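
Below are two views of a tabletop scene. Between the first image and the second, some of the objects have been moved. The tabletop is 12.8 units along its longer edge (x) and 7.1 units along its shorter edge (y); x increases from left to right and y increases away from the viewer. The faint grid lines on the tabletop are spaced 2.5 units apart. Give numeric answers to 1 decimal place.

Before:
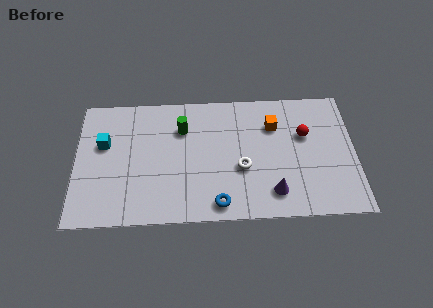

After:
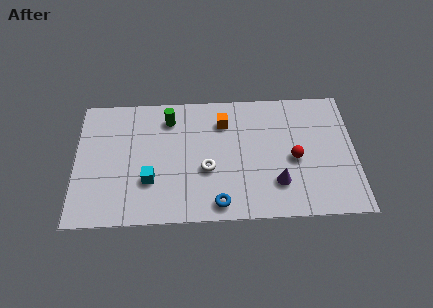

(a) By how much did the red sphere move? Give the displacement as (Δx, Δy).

(-0.5, -1.3)

The red sphere was at about (10.5, 4.5) and moved to about (10.0, 3.2).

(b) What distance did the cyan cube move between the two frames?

3.0

The cyan cube moved from about (1.3, 4.4) to (3.4, 2.3), a distance of √(2.1² + 2.1²) ≈ 3.0.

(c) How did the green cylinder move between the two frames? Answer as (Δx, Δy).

(-0.6, 0.6)

The green cylinder started near (4.9, 5.1) and ended near (4.3, 5.7).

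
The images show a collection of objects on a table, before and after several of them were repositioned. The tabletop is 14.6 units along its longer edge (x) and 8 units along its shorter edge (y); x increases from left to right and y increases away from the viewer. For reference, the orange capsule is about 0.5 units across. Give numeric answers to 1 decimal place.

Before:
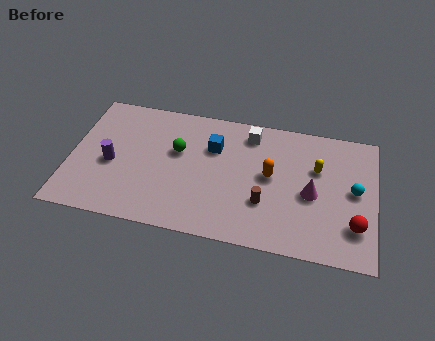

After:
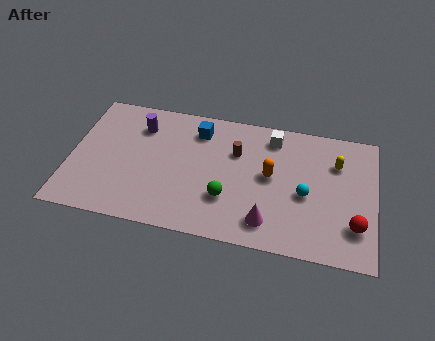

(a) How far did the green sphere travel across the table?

3.5

From (5.1, 4.9) to (7.6, 2.5), the green sphere covered √(2.5² + 2.4²) ≈ 3.5 units.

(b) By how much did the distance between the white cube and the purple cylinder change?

-0.8

They were about 7.2 units apart before and 6.4 after — 0.8 units closer together.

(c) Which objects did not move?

the orange capsule and the red sphere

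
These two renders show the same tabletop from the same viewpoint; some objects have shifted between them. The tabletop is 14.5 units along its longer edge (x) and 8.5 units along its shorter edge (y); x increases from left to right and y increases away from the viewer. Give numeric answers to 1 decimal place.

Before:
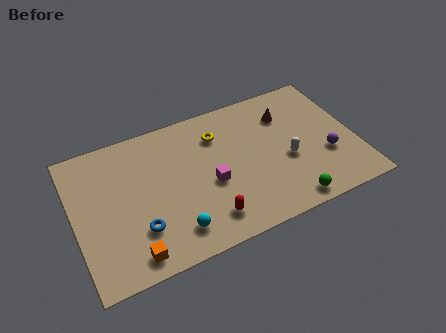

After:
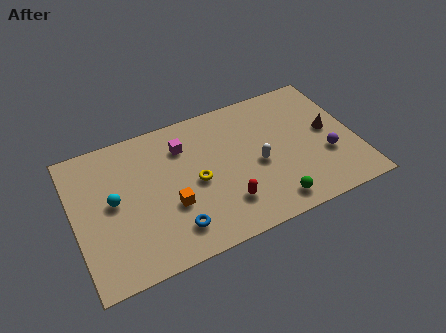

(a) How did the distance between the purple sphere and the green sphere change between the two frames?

+0.5

They were about 3.1 units apart before and 3.6 after — 0.5 units further apart.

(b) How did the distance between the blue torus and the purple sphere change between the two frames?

-1.6

The distance was about 9.8 in the first image and 8.2 in the second, so they moved 1.6 units closer together.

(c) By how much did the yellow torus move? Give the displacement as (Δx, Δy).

(-1.4, -2.4)

From the two frames, the yellow torus sits at roughly (7.6, 6.4) before and (6.2, 4.0) after.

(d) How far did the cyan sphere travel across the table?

4.0

From (4.8, 1.6) to (2.0, 4.5), the cyan sphere covered √(2.8² + 2.9²) ≈ 4.0 units.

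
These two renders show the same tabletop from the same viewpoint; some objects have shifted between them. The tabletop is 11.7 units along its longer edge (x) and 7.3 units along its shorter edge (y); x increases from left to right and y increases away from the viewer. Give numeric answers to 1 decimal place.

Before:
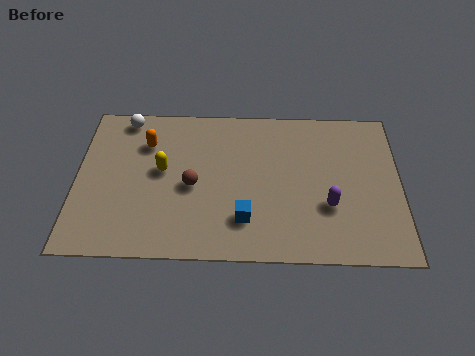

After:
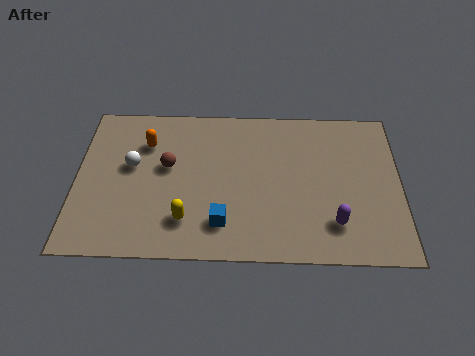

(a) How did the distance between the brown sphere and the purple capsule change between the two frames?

+1.5

The distance was about 5.0 in the first image and 6.5 in the second, so they moved 1.5 units further apart.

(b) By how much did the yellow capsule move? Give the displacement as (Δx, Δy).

(0.9, -2.3)

The yellow capsule started near (3.1, 4.0) and ended near (4.0, 1.7).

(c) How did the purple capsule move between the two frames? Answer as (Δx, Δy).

(0.2, -0.8)

From the two frames, the purple capsule sits at roughly (9.1, 2.5) before and (9.3, 1.7) after.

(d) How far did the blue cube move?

0.8

From (6.1, 1.8) to (5.3, 1.6), the blue cube covered √(0.8² + 0.2²) ≈ 0.8 units.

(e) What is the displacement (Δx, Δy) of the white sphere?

(0.3, -2.3)

From the two frames, the white sphere sits at roughly (1.7, 6.5) before and (2.0, 4.2) after.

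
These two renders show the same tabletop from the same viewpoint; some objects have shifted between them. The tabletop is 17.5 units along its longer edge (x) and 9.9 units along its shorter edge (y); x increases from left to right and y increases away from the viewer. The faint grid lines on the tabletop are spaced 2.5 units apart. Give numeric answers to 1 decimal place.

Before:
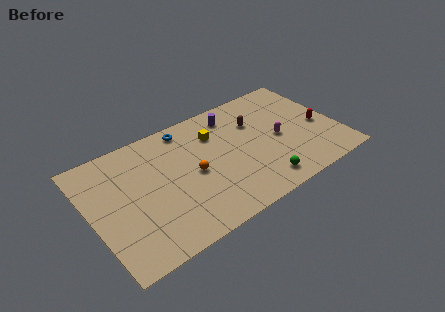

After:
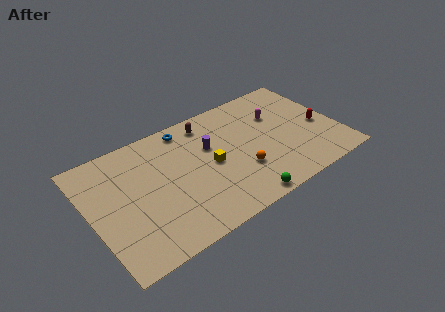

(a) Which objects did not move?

the blue torus and the red capsule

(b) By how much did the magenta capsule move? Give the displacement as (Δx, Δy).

(0.3, 2.1)

From the two frames, the magenta capsule sits at roughly (13.3, 4.6) before and (13.6, 6.7) after.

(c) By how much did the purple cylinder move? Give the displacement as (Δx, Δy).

(-2.0, -1.9)

The purple cylinder started near (10.6, 8.2) and ended near (8.6, 6.3).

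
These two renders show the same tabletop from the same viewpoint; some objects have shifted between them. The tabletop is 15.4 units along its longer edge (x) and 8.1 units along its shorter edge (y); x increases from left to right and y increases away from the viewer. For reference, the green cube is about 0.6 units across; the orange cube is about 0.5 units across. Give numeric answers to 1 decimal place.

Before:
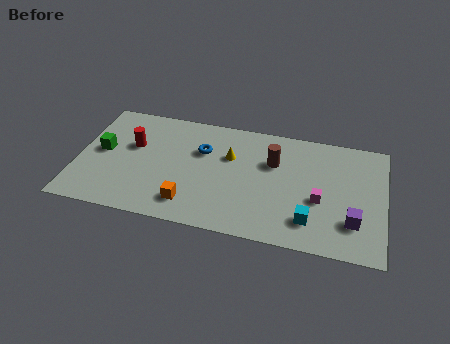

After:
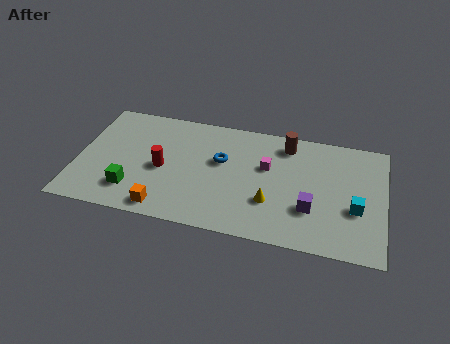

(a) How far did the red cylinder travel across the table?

2.1

The red cylinder was near (2.7, 5.0) before and (4.3, 3.7) after, so it travelled √(1.6² + 1.3²) ≈ 2.1 units.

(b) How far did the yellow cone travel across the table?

3.5

From (7.6, 5.3) to (9.8, 2.6), the yellow cone covered √(2.2² + 2.7²) ≈ 3.5 units.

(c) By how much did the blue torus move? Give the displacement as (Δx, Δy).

(1.0, -0.5)

The blue torus was at about (6.2, 5.4) and moved to about (7.2, 4.9).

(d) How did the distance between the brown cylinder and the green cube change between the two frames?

+0.3

The distance was about 8.7 in the first image and 9.0 in the second, so they moved 0.3 units further apart.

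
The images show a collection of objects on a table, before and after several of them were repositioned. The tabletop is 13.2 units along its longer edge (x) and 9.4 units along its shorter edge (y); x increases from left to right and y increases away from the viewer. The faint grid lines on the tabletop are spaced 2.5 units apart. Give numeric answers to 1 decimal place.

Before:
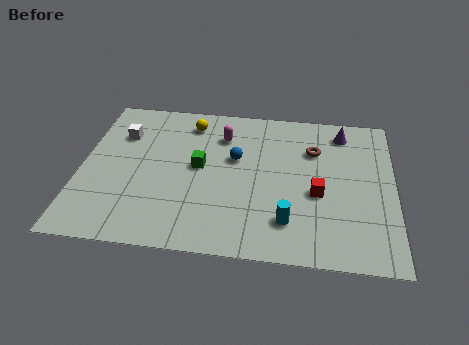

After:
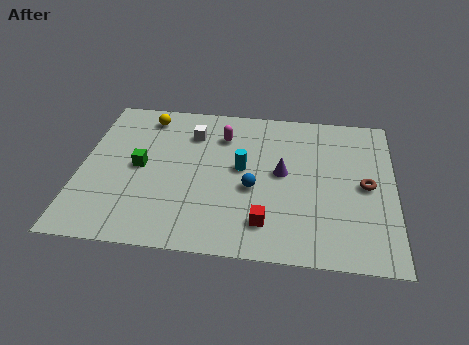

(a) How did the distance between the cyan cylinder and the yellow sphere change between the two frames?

-2.0

They were about 7.1 units apart before and 5.1 after — 2.0 units closer together.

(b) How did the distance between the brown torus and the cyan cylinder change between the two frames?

+0.6

They were about 4.6 units apart before and 5.2 after — 0.6 units further apart.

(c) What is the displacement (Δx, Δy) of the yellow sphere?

(-1.9, 0.2)

The yellow sphere was at about (4.5, 7.8) and moved to about (2.6, 8.0).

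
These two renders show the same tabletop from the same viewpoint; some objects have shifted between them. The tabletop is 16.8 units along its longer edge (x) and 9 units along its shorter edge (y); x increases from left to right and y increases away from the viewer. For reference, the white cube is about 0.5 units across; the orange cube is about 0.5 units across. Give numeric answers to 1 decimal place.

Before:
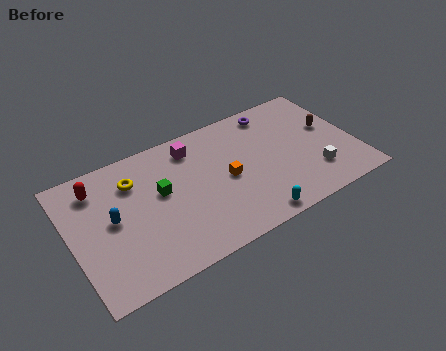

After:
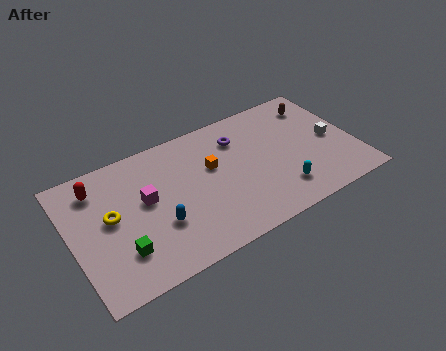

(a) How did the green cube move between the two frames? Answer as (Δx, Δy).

(-2.7, -2.8)

The green cube started near (5.3, 5.2) and ended near (2.6, 2.4).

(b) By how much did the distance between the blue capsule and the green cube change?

-0.5

They were about 2.9 units apart before and 2.4 after — 0.5 units closer together.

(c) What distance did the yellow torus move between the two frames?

2.4

The yellow torus moved from about (3.9, 6.7) to (2.3, 4.9), a distance of √(1.6² + 1.8²) ≈ 2.4.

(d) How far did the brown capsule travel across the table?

2.0

The brown capsule was near (15.5, 5.2) before and (15.1, 7.2) after, so it travelled √(0.4² + 2.0²) ≈ 2.0 units.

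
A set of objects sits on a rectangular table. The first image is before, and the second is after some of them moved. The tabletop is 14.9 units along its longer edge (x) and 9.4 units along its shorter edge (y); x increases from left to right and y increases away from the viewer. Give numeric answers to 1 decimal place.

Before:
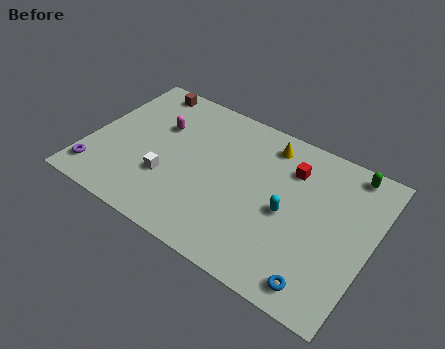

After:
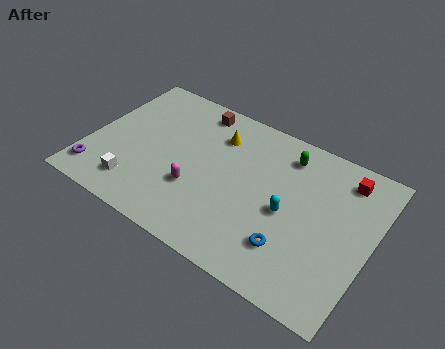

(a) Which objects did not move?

the purple torus and the cyan capsule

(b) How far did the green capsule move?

3.4

From (13.3, 8.4) to (10.0, 7.7), the green capsule covered √(3.3² + 0.7²) ≈ 3.4 units.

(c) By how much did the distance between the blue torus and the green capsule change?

-1.8

They were about 7.2 units apart before and 5.4 after — 1.8 units closer together.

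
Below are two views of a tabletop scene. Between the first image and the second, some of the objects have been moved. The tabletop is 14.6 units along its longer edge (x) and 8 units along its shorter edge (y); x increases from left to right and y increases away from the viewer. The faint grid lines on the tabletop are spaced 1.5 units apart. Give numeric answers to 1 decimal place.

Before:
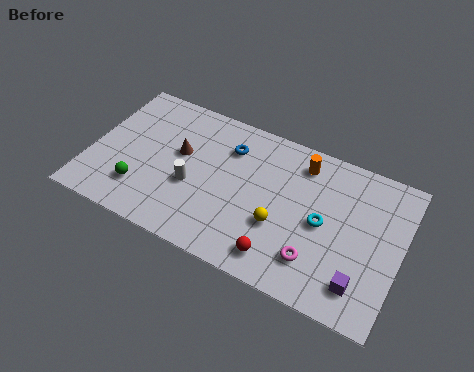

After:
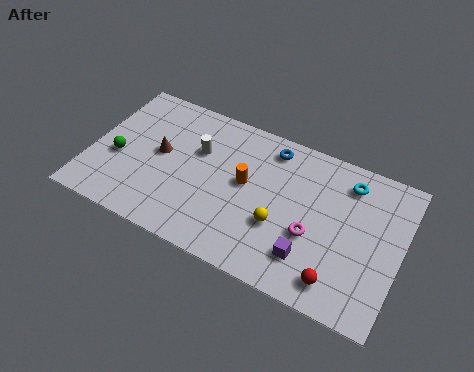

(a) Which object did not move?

the yellow sphere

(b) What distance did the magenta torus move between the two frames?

1.2

From (10.9, 1.9) to (10.6, 3.1), the magenta torus covered √(0.3² + 1.2²) ≈ 1.2 units.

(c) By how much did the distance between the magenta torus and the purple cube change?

-0.9

The distance was about 2.1 in the first image and 1.2 in the second, so they moved 0.9 units closer together.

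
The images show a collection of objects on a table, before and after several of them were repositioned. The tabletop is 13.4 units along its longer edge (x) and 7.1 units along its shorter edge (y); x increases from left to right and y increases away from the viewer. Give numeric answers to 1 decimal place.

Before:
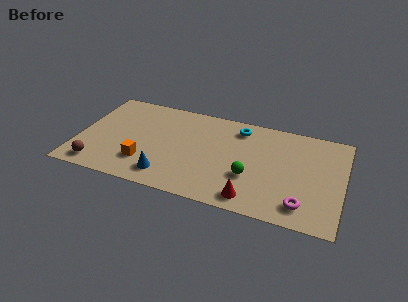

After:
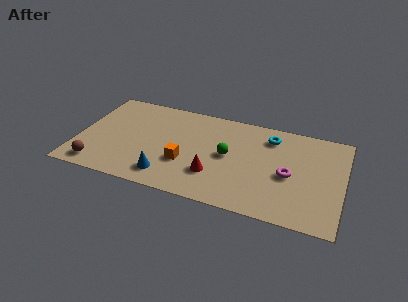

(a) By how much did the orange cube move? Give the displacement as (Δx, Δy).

(2.0, 0.6)

The orange cube was at about (3.5, 1.9) and moved to about (5.5, 2.5).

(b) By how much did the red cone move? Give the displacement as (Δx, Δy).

(-2.0, 1.1)

The red cone started near (9.0, 1.0) and ended near (7.0, 2.1).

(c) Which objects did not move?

the brown sphere and the blue cone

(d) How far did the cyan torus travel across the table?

1.6

From (8.0, 5.9) to (9.6, 5.7), the cyan torus covered √(1.6² + 0.2²) ≈ 1.6 units.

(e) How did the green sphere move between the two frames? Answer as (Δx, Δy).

(-1.2, 1.2)

The green sphere was at about (8.8, 2.5) and moved to about (7.6, 3.7).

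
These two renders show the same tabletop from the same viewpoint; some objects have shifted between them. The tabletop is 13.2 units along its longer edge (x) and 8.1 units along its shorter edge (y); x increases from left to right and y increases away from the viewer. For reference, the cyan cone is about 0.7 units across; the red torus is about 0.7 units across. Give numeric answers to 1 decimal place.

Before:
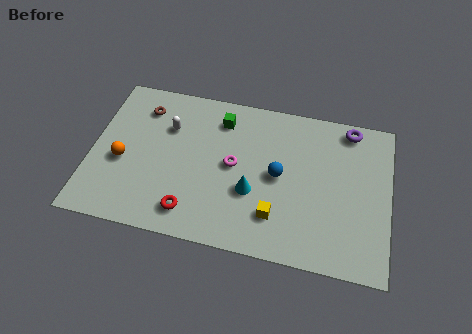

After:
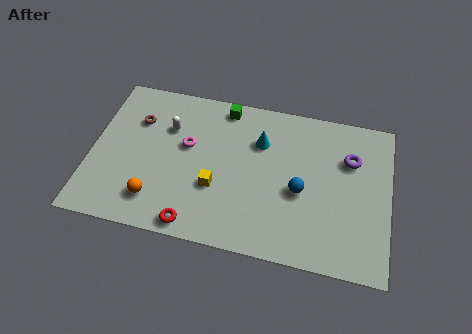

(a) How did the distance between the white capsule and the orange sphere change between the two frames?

+1.0

The distance was about 2.9 in the first image and 3.9 in the second, so they moved 1.0 units further apart.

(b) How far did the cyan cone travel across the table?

2.7

The cyan cone was near (7.2, 3.0) before and (7.4, 5.7) after, so it travelled √(0.2² + 2.7²) ≈ 2.7 units.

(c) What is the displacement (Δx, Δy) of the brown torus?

(-0.2, -0.7)

The brown torus started near (2.1, 6.4) and ended near (1.9, 5.7).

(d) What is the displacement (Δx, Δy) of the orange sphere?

(1.6, -1.7)

The orange sphere was at about (1.4, 3.4) and moved to about (3.0, 1.7).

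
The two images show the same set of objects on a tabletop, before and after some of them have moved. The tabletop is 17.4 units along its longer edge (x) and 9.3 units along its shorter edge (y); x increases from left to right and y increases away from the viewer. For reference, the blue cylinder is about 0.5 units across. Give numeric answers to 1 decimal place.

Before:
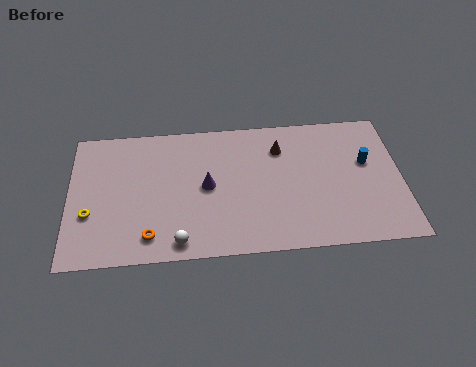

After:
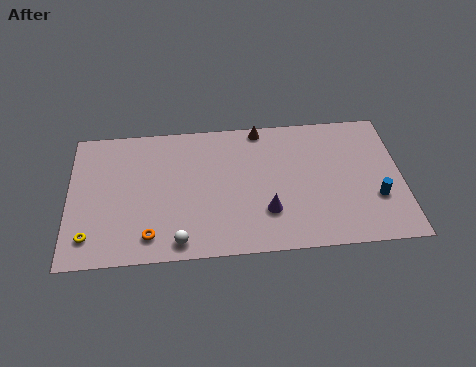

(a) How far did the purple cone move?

3.7

The purple cone was near (7.2, 4.7) before and (10.3, 2.7) after, so it travelled √(3.1² + 2.0²) ≈ 3.7 units.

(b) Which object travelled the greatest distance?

the purple cone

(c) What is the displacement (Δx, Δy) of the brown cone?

(-1.0, 1.5)

From the two frames, the brown cone sits at roughly (11.1, 7.0) before and (10.1, 8.5) after.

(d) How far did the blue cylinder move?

2.5

The blue cylinder moved from about (15.6, 5.6) to (16.0, 3.1), a distance of √(0.4² + 2.5²) ≈ 2.5.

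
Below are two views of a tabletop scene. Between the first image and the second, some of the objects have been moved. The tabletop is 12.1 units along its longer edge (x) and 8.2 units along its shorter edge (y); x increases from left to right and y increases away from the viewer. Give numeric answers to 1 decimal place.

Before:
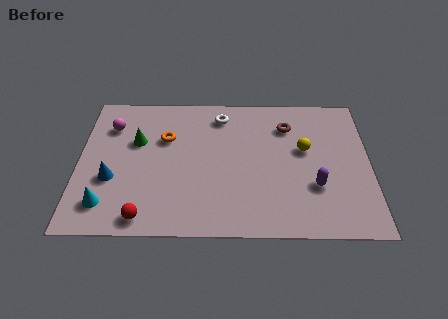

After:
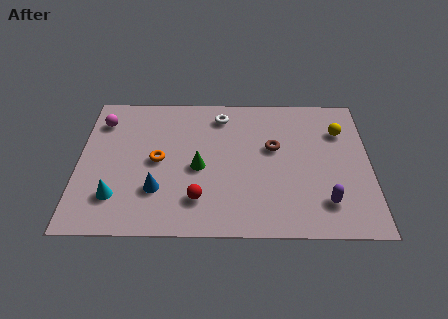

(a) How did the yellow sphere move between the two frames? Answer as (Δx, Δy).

(1.5, 1.1)

From the two frames, the yellow sphere sits at roughly (9.4, 4.8) before and (10.9, 5.9) after.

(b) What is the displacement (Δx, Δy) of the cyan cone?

(0.4, 0.4)

The cyan cone was at about (1.2, 1.6) and moved to about (1.6, 2.0).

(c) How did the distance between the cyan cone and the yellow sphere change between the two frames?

+1.3

The distance was about 8.8 in the first image and 10.1 in the second, so they moved 1.3 units further apart.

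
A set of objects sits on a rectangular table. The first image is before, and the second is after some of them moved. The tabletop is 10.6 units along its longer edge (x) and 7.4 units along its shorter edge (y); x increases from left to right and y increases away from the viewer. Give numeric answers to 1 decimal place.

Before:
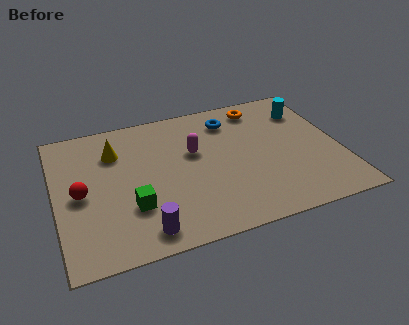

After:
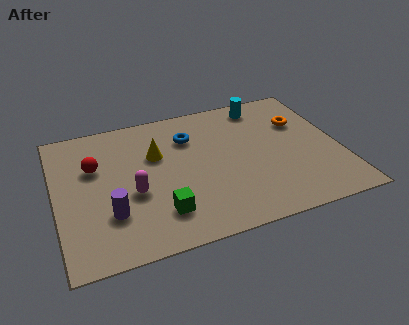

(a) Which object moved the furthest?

the magenta capsule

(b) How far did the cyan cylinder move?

1.8

The cyan cylinder was near (9.6, 5.6) before and (8.0, 6.4) after, so it travelled √(1.6² + 0.8²) ≈ 1.8 units.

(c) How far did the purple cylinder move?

1.6

From (3.0, 1.0) to (1.9, 2.2), the purple cylinder covered √(1.1² + 1.2²) ≈ 1.6 units.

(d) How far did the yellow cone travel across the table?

1.6

The yellow cone was near (2.3, 5.4) before and (3.8, 4.8) after, so it travelled √(1.5² + 0.6²) ≈ 1.6 units.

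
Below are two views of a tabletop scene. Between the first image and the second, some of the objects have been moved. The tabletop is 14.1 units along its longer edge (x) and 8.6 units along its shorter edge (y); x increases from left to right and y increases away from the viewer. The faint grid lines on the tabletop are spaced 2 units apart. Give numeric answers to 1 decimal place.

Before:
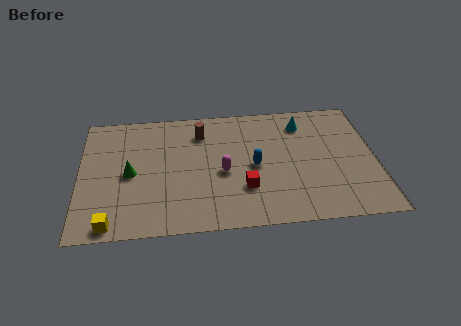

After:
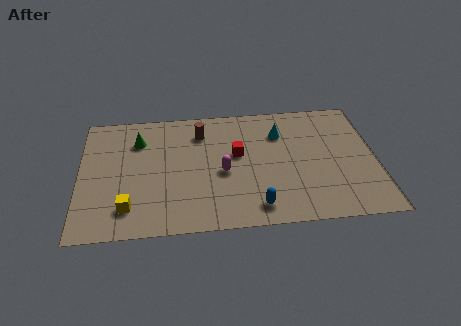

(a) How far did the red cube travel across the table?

2.4

The red cube moved from about (7.8, 2.6) to (7.5, 5.0), a distance of √(0.3² + 2.4²) ≈ 2.4.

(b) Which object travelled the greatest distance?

the blue capsule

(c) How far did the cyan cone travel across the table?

1.3

The cyan cone was near (10.7, 6.9) before and (9.6, 6.3) after, so it travelled √(1.1² + 0.6²) ≈ 1.3 units.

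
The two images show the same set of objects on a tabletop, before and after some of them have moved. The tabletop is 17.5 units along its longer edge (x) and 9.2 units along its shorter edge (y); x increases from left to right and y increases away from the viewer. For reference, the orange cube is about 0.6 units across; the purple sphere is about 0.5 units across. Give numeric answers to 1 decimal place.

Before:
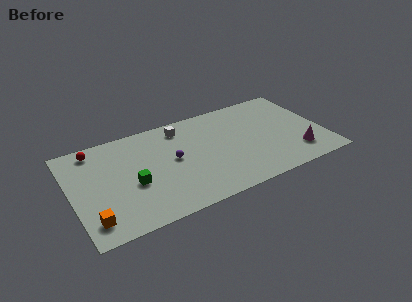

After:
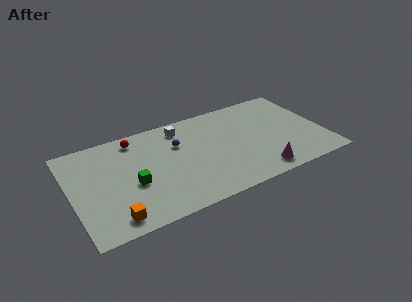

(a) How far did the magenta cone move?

2.9

The magenta cone was near (15.4, 2.1) before and (12.6, 1.3) after, so it travelled √(2.8² + 0.8²) ≈ 2.9 units.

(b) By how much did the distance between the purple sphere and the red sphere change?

-2.7

The distance was about 6.0 in the first image and 3.3 in the second, so they moved 2.7 units closer together.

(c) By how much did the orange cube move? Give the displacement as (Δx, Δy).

(1.4, -0.4)

From the two frames, the orange cube sits at roughly (1.1, 1.7) before and (2.5, 1.3) after.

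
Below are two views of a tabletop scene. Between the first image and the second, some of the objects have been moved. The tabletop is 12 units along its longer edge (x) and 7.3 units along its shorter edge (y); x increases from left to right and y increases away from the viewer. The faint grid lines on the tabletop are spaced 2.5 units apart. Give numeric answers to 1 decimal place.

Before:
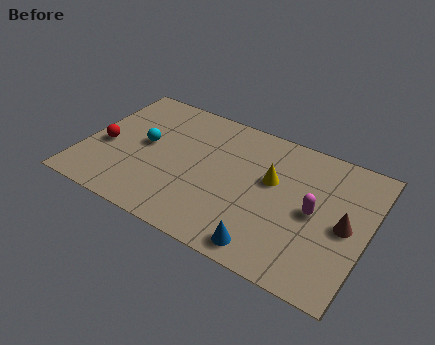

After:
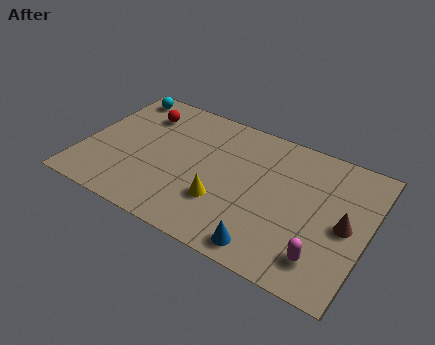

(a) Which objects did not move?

the blue cone and the brown cone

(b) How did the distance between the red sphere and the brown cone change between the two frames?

-1.0

The distance was about 10.2 in the first image and 9.2 in the second, so they moved 1.0 units closer together.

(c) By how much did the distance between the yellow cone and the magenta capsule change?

+2.3

The distance was about 2.1 in the first image and 4.4 in the second, so they moved 2.3 units further apart.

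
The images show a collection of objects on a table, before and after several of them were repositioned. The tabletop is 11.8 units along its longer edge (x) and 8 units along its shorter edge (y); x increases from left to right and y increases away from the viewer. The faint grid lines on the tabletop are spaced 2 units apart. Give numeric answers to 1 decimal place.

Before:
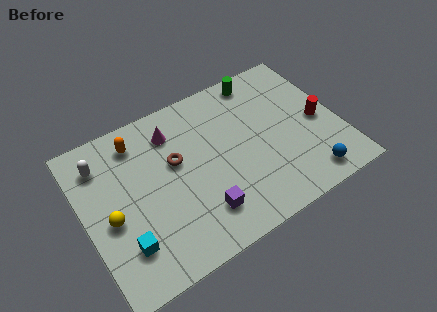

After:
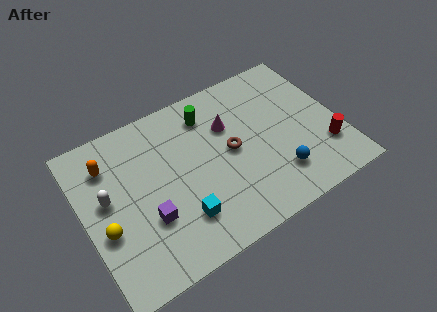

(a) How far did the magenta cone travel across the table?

2.7

The magenta cone moved from about (4.4, 6.3) to (6.9, 5.4), a distance of √(2.5² + 0.9²) ≈ 2.7.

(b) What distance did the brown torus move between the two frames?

2.6

The brown torus moved from about (4.3, 4.8) to (6.8, 4.1), a distance of √(2.5² + 0.7²) ≈ 2.6.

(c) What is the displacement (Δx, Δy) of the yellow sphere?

(-0.3, -0.4)

The yellow sphere was at about (1.1, 3.5) and moved to about (0.8, 3.1).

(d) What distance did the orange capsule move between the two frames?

1.5

The orange capsule was near (2.8, 6.6) before and (1.4, 6.1) after, so it travelled √(1.4² + 0.5²) ≈ 1.5 units.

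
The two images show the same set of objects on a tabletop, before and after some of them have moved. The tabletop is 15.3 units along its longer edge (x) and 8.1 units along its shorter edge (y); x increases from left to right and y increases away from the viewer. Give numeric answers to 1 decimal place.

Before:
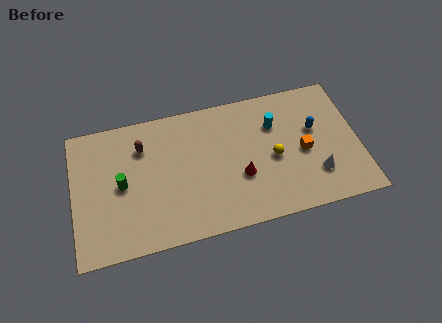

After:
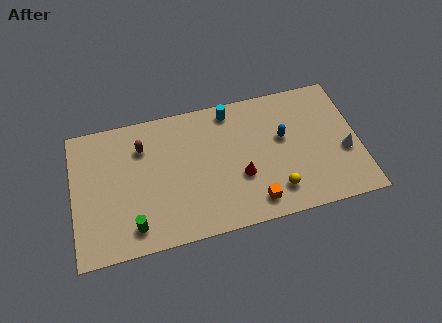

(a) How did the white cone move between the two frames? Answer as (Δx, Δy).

(1.6, 1.0)

The white cone started near (12.9, 2.2) and ended near (14.5, 3.2).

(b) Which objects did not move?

the red cone and the brown capsule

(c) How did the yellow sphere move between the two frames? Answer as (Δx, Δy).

(0.0, -2.0)

The yellow sphere started near (10.7, 3.7) and ended near (10.7, 1.7).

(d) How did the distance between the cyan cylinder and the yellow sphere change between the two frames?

+3.8

The distance was about 2.0 in the first image and 5.8 in the second, so they moved 3.8 units further apart.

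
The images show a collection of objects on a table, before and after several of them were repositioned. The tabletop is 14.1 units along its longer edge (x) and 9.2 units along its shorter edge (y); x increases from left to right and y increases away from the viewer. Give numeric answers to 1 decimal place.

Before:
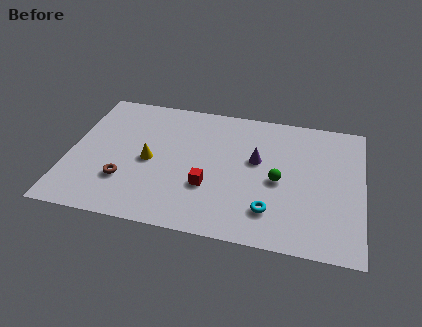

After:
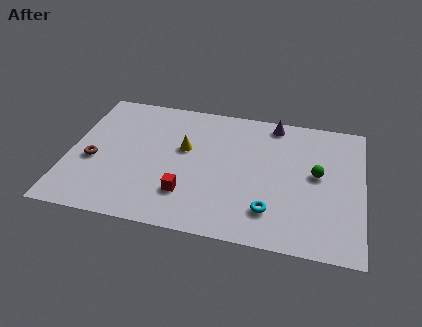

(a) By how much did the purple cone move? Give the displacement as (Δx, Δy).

(0.7, 2.8)

The purple cone was at about (9.0, 5.4) and moved to about (9.7, 8.2).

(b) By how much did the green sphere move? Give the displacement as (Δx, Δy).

(1.8, 0.8)

The green sphere was at about (10.1, 4.2) and moved to about (11.9, 5.0).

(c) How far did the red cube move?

1.2

From (6.8, 3.1) to (5.8, 2.4), the red cube covered √(1.0² + 0.7²) ≈ 1.2 units.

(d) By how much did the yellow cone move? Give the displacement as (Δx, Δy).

(1.6, 1.2)

The yellow cone was at about (3.9, 4.3) and moved to about (5.5, 5.5).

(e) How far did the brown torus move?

1.9

The brown torus moved from about (2.8, 2.7) to (1.2, 3.8), a distance of √(1.6² + 1.1²) ≈ 1.9.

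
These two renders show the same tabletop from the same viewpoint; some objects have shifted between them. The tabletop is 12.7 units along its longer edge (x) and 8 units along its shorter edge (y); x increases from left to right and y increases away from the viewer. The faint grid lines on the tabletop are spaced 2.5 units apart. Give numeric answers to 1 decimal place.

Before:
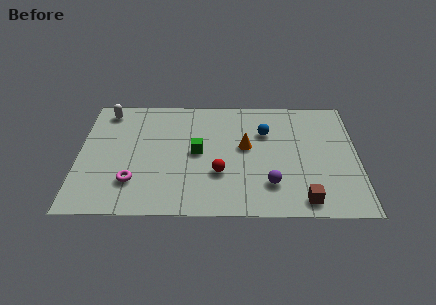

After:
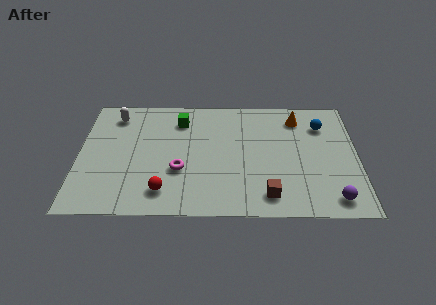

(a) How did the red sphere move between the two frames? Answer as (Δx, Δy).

(-2.5, -1.2)

The red sphere started near (6.4, 2.7) and ended near (3.9, 1.5).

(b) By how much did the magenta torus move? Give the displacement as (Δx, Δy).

(2.1, 0.8)

The magenta torus started near (2.5, 2.1) and ended near (4.6, 2.9).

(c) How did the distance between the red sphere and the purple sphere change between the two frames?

+5.2

They were about 2.4 units apart before and 7.6 after — 5.2 units further apart.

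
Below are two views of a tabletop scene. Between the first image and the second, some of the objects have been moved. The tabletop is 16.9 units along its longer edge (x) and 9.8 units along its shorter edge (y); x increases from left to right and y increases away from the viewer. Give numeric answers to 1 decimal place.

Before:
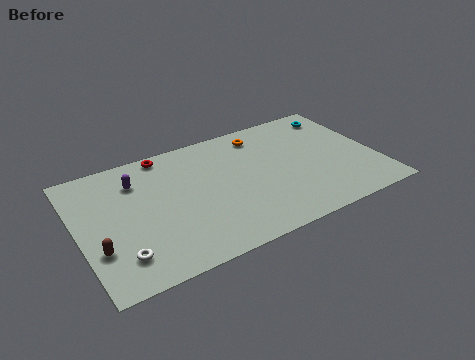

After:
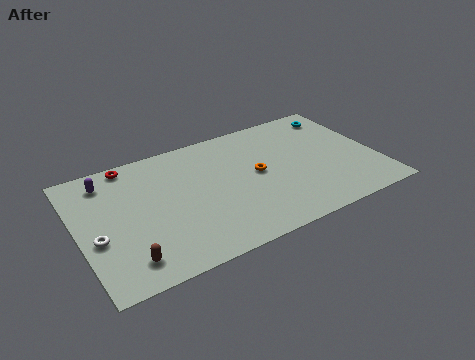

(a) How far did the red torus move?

2.0

From (5.3, 8.9) to (3.3, 8.9), the red torus covered √(2.0² + 0.0²) ≈ 2.0 units.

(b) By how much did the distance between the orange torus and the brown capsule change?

-2.6

They were about 11.1 units apart before and 8.5 after — 2.6 units closer together.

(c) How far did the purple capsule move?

1.7

From (3.5, 7.4) to (1.9, 8.1), the purple capsule covered √(1.6² + 0.7²) ≈ 1.7 units.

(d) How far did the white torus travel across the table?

2.1

From (2.0, 2.1) to (0.9, 3.9), the white torus covered √(1.1² + 1.8²) ≈ 2.1 units.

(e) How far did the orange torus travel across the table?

3.2

The orange torus moved from about (10.8, 8.2) to (10.1, 5.1), a distance of √(0.7² + 3.1²) ≈ 3.2.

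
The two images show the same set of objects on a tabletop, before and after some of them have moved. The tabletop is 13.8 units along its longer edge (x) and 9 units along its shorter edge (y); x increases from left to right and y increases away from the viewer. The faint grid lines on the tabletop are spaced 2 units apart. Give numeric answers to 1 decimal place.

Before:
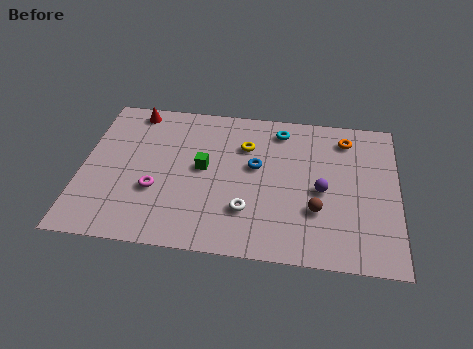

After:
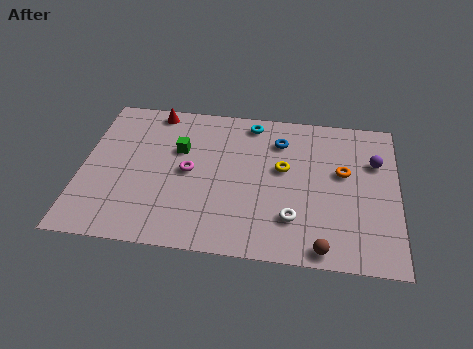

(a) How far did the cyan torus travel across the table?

1.3

From (8.6, 7.6) to (7.3, 7.9), the cyan torus covered √(1.3² + 0.3²) ≈ 1.3 units.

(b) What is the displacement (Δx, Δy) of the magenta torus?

(1.4, 1.3)

The magenta torus was at about (3.3, 3.2) and moved to about (4.7, 4.5).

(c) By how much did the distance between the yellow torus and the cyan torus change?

+1.2

They were about 1.9 units apart before and 3.1 after — 1.2 units further apart.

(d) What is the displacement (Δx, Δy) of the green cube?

(-1.1, 1.0)

The green cube started near (5.3, 4.8) and ended near (4.2, 5.8).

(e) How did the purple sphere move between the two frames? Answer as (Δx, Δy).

(2.3, 2.0)

The purple sphere was at about (10.5, 4.1) and moved to about (12.8, 6.1).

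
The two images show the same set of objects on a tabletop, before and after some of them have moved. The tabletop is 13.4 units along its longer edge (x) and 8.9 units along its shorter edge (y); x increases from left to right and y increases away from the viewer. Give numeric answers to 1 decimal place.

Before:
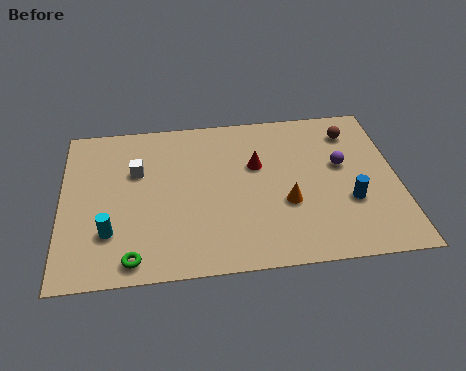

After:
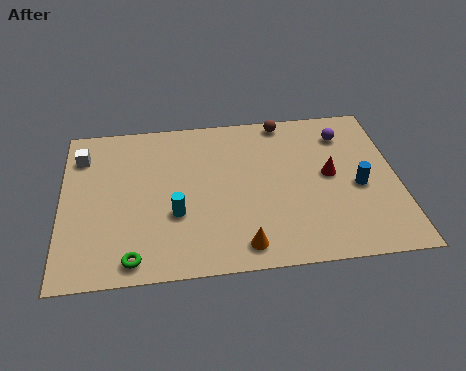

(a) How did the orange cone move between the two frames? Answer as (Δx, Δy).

(-1.8, -2.1)

From the two frames, the orange cone sits at roughly (8.9, 3.3) before and (7.1, 1.2) after.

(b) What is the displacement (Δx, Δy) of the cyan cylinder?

(2.6, 0.7)

The cyan cylinder was at about (1.9, 2.5) and moved to about (4.5, 3.2).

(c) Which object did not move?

the green torus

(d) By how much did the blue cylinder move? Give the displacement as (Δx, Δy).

(0.4, 0.8)

The blue cylinder was at about (11.4, 3.1) and moved to about (11.8, 3.9).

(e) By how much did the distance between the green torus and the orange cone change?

-2.2

Before: roughly 6.5 units apart; after: 4.3. That's 2.2 units closer together.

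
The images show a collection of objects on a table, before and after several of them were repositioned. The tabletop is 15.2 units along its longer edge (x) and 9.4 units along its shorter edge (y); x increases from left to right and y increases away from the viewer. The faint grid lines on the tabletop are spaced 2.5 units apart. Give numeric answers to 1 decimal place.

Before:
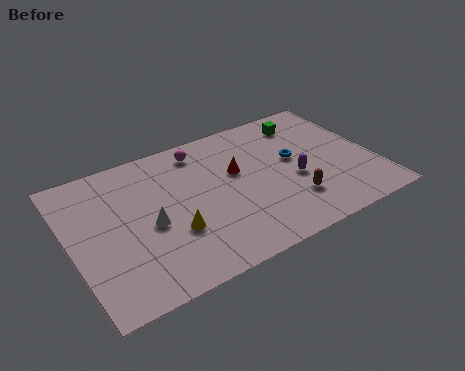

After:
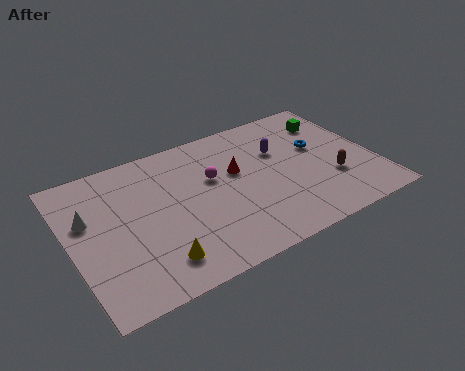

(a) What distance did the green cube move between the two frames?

1.4

From (12.3, 7.7) to (13.6, 7.2), the green cube covered √(1.3² + 0.5²) ≈ 1.4 units.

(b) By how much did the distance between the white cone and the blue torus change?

+4.0

Before: roughly 7.6 units apart; after: 11.6. That's 4.0 units further apart.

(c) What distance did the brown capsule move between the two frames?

2.3

The brown capsule moved from about (10.7, 2.5) to (12.9, 3.1), a distance of √(2.2² + 0.6²) ≈ 2.3.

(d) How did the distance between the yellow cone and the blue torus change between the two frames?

+2.8

They were about 6.8 units apart before and 9.6 after — 2.8 units further apart.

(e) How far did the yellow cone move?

1.7

The yellow cone was near (4.8, 3.2) before and (3.8, 1.8) after, so it travelled √(1.0² + 1.4²) ≈ 1.7 units.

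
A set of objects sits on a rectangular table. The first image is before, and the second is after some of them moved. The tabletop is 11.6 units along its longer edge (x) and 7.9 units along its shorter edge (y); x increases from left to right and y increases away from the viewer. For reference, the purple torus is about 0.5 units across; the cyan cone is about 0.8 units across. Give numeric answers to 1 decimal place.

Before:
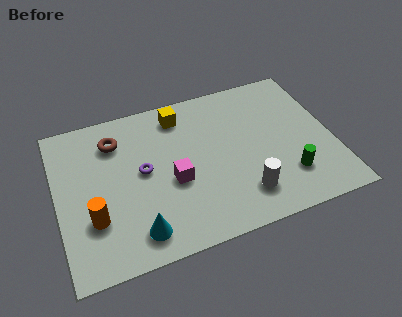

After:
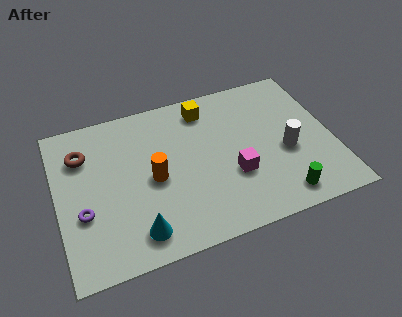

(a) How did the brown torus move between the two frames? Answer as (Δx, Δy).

(-1.4, -0.3)

The brown torus was at about (2.6, 6.1) and moved to about (1.2, 5.8).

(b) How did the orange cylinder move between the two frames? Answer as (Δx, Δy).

(2.6, 1.2)

The orange cylinder started near (1.4, 2.5) and ended near (4.0, 3.7).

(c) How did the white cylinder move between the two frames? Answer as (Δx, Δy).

(2.0, 1.6)

The white cylinder started near (7.6, 1.7) and ended near (9.6, 3.3).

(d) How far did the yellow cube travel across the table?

1.1

From (5.4, 6.6) to (6.5, 6.6), the yellow cube covered √(1.1² + 0.0²) ≈ 1.1 units.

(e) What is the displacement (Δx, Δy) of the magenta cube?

(2.5, -0.5)

From the two frames, the magenta cube sits at roughly (4.8, 3.3) before and (7.3, 2.8) after.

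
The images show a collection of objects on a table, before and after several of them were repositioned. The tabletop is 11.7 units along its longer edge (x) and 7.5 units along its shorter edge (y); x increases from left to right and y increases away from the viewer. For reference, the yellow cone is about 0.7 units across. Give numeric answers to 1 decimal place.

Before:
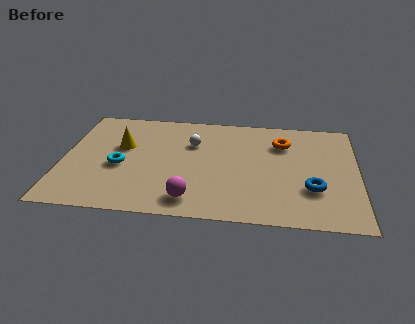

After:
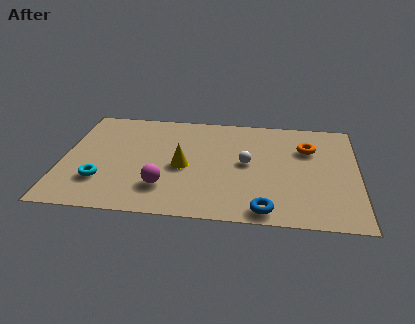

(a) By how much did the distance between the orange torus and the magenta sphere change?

+1.0

The distance was about 5.5 in the first image and 6.5 in the second, so they moved 1.0 units further apart.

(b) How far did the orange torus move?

1.0

From (8.7, 5.5) to (9.7, 5.2), the orange torus covered √(1.0² + 0.3²) ≈ 1.0 units.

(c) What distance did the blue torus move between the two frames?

2.4

The blue torus was near (9.9, 2.4) before and (8.1, 0.8) after, so it travelled √(1.8² + 1.6²) ≈ 2.4 units.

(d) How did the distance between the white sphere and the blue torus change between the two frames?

-2.3

The distance was about 5.5 in the first image and 3.2 in the second, so they moved 2.3 units closer together.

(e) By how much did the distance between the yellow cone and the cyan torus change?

+2.1

They were about 1.4 units apart before and 3.5 after — 2.1 units further apart.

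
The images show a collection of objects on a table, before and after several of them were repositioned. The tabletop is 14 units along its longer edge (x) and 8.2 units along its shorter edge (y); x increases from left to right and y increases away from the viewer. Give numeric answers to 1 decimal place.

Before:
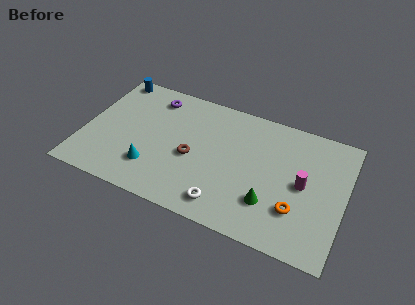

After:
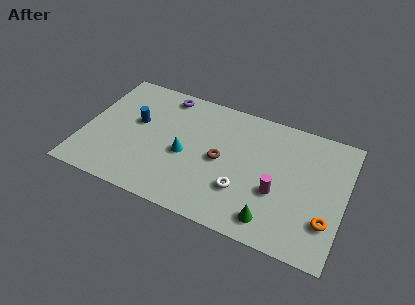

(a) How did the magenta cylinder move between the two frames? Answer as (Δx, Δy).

(-1.3, -1.0)

From the two frames, the magenta cylinder sits at roughly (11.8, 4.1) before and (10.5, 3.1) after.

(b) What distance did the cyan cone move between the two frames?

2.2

The cyan cone was near (3.9, 2.1) before and (5.5, 3.6) after, so it travelled √(1.6² + 1.5²) ≈ 2.2 units.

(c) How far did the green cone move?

1.0

The green cone was near (10.2, 2.3) before and (10.4, 1.3) after, so it travelled √(0.2² + 1.0²) ≈ 1.0 units.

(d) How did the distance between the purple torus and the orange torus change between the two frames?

+1.1

Before: roughly 9.3 units apart; after: 10.4. That's 1.1 units further apart.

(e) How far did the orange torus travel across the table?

1.6

The orange torus was near (11.6, 2.4) before and (13.2, 2.3) after, so it travelled √(1.6² + 0.1²) ≈ 1.6 units.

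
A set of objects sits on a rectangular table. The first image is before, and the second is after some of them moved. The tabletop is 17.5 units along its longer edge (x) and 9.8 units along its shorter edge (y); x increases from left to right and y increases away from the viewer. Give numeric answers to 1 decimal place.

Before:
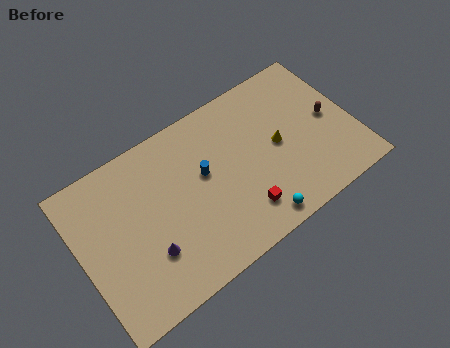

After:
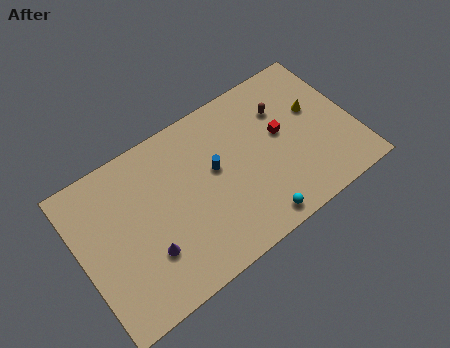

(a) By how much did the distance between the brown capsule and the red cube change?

-5.3

The distance was about 6.9 in the first image and 1.6 in the second, so they moved 5.3 units closer together.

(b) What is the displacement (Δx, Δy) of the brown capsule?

(-2.7, 2.1)

The brown capsule started near (16.1, 4.9) and ended near (13.4, 7.0).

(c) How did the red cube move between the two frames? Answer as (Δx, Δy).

(3.2, 3.4)

The red cube started near (9.8, 2.1) and ended near (13.0, 5.5).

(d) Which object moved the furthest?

the red cube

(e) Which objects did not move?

the cyan sphere and the purple cone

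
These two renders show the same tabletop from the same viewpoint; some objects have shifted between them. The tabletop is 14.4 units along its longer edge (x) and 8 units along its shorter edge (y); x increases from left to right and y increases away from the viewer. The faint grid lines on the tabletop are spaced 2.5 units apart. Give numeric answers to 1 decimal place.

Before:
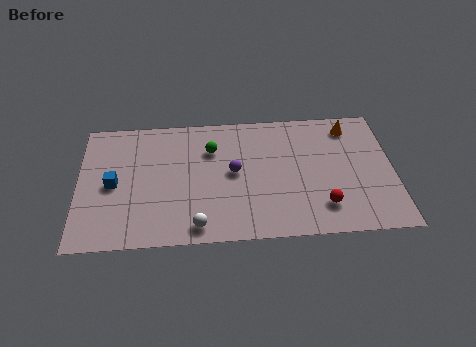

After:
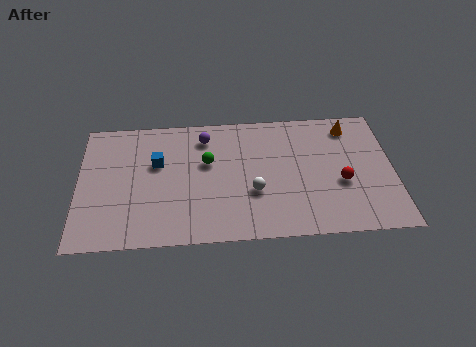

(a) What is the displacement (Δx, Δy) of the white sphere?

(2.6, 1.9)

The white sphere was at about (5.4, 1.0) and moved to about (8.0, 2.9).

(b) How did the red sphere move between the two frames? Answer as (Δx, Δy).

(0.9, 1.4)

The red sphere was at about (11.1, 1.8) and moved to about (12.0, 3.2).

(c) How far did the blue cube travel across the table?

2.3

From (1.6, 3.8) to (3.6, 5.0), the blue cube covered √(2.0² + 1.2²) ≈ 2.3 units.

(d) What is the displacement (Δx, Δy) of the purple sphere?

(-1.3, 2.3)

From the two frames, the purple sphere sits at roughly (7.1, 4.2) before and (5.8, 6.5) after.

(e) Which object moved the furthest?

the white sphere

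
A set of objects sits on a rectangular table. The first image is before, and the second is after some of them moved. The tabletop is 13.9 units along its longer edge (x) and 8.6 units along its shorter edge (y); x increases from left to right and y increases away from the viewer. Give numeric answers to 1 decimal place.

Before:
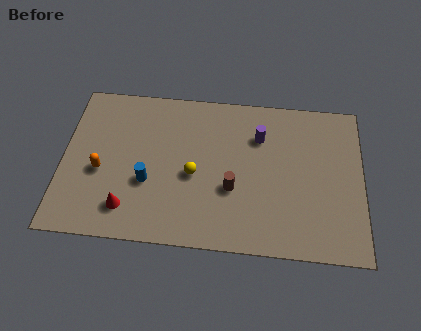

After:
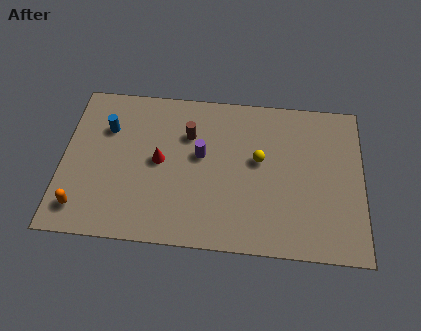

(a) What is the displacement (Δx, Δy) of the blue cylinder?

(-2.0, 2.8)

From the two frames, the blue cylinder sits at roughly (4.0, 3.2) before and (2.0, 6.0) after.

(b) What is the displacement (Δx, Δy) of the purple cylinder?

(-2.7, -1.3)

The purple cylinder was at about (9.1, 6.2) and moved to about (6.4, 4.9).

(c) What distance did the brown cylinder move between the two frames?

3.5

The brown cylinder moved from about (7.9, 3.2) to (5.8, 6.0), a distance of √(2.1² + 2.8²) ≈ 3.5.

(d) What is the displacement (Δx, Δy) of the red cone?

(1.4, 2.7)

The red cone started near (3.1, 1.7) and ended near (4.5, 4.4).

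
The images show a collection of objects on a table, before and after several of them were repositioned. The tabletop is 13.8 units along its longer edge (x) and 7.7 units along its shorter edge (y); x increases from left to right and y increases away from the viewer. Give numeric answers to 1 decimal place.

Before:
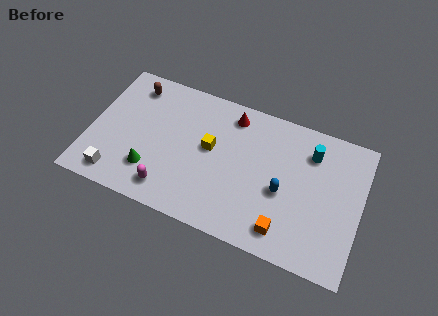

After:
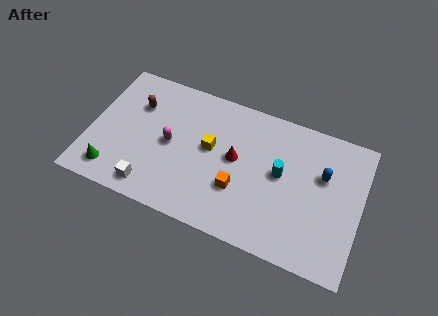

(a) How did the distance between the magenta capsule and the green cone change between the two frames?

+2.5

Before: roughly 1.2 units apart; after: 3.7. That's 2.5 units further apart.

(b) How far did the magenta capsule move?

2.5

The magenta capsule moved from about (4.3, 1.3) to (4.1, 3.8), a distance of √(0.2² + 2.5²) ≈ 2.5.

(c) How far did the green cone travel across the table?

2.0

The green cone was near (3.3, 2.0) before and (1.4, 1.3) after, so it travelled √(1.9² + 0.7²) ≈ 2.0 units.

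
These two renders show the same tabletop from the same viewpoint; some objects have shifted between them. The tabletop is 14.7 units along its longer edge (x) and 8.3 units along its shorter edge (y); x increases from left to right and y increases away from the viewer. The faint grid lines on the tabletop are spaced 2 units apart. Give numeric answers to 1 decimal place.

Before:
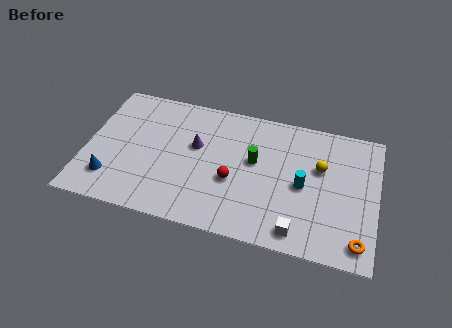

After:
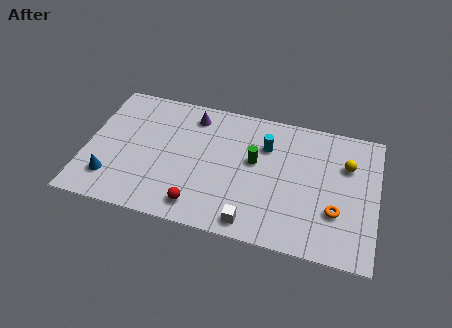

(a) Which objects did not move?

the green cylinder and the blue cone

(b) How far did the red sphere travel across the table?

2.6

The red sphere moved from about (7.5, 3.3) to (5.9, 1.3), a distance of √(1.6² + 2.0²) ≈ 2.6.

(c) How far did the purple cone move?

1.9

The purple cone was near (5.5, 5.0) before and (5.2, 6.9) after, so it travelled √(0.3² + 1.9²) ≈ 1.9 units.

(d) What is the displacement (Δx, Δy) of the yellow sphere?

(1.3, 0.5)

From the two frames, the yellow sphere sits at roughly (11.8, 5.2) before and (13.1, 5.7) after.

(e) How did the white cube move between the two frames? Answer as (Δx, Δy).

(-2.3, -0.1)

From the two frames, the white cube sits at roughly (10.9, 1.1) before and (8.6, 1.0) after.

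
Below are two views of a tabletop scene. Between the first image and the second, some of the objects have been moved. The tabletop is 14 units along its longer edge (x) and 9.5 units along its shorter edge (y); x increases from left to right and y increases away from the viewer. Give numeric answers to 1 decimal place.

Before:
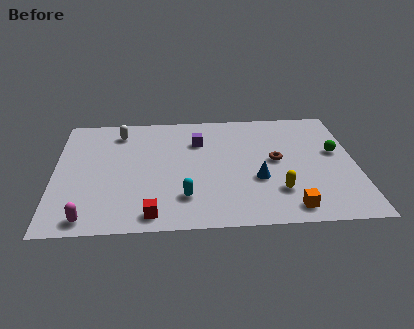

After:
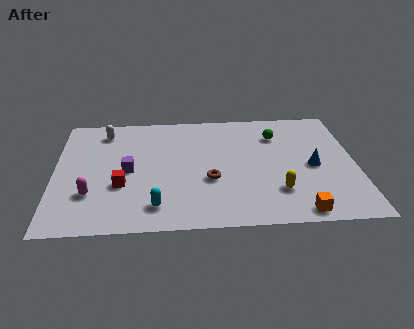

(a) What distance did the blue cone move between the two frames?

2.8

The blue cone moved from about (9.4, 3.5) to (12.0, 4.4), a distance of √(2.6² + 0.9²) ≈ 2.8.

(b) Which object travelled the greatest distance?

the purple cube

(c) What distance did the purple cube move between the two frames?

4.0

The purple cube was near (6.7, 6.8) before and (3.4, 4.6) after, so it travelled √(3.3² + 2.2²) ≈ 4.0 units.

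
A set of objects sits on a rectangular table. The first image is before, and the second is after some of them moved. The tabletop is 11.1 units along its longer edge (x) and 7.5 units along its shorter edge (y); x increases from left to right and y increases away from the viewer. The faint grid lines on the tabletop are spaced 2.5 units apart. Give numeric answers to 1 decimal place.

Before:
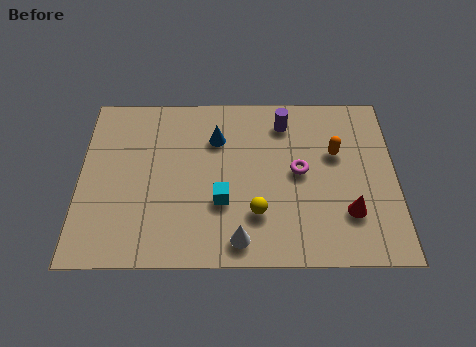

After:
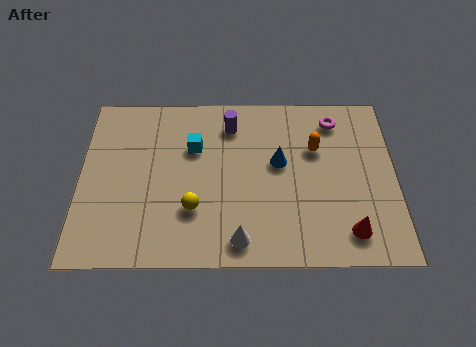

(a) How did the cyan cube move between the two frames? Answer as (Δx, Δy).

(-1.0, 2.4)

The cyan cube started near (5.0, 2.6) and ended near (4.0, 5.0).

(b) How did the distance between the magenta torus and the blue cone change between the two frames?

-0.5

They were about 3.3 units apart before and 2.8 after — 0.5 units closer together.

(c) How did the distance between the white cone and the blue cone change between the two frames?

-0.9

They were about 4.5 units apart before and 3.6 after — 0.9 units closer together.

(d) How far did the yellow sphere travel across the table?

2.2

The yellow sphere moved from about (6.2, 2.1) to (4.0, 2.3), a distance of √(2.2² + 0.2²) ≈ 2.2.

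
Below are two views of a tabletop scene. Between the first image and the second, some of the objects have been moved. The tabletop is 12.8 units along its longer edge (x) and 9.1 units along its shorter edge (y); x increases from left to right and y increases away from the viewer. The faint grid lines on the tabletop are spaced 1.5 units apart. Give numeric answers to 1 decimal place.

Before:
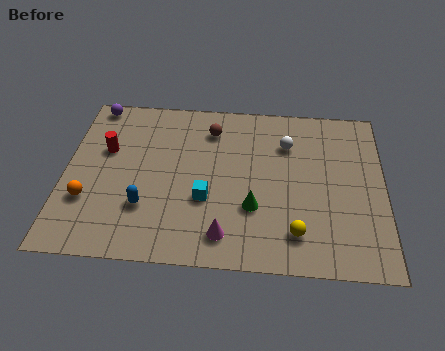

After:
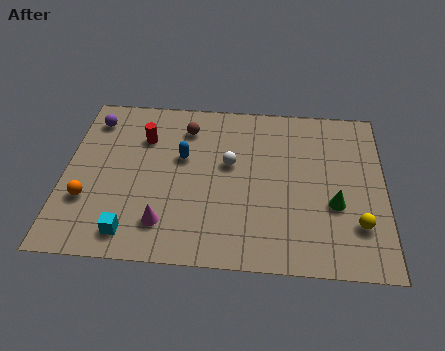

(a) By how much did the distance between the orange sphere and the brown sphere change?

-0.7

The distance was about 6.4 in the first image and 5.7 in the second, so they moved 0.7 units closer together.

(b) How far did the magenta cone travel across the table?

2.4

The magenta cone moved from about (6.5, 1.5) to (4.1, 1.9), a distance of √(2.4² + 0.4²) ≈ 2.4.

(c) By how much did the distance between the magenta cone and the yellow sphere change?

+4.8

Before: roughly 2.8 units apart; after: 7.6. That's 4.8 units further apart.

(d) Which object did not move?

the orange sphere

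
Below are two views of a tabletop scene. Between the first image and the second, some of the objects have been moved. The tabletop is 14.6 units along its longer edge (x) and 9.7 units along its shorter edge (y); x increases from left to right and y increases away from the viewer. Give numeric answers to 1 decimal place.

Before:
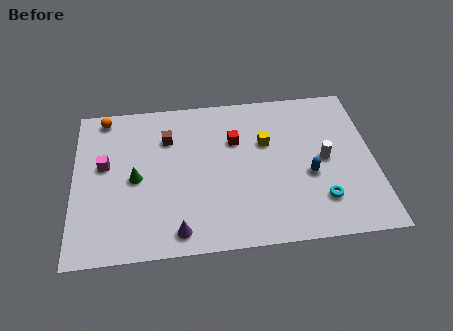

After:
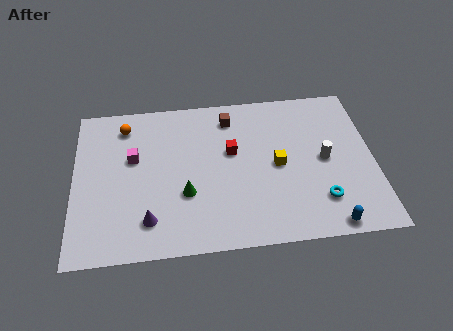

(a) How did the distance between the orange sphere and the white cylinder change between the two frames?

-1.2

They were about 11.4 units apart before and 10.2 after — 1.2 units closer together.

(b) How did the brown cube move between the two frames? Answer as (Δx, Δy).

(3.1, 1.0)

The brown cube started near (4.6, 7.0) and ended near (7.7, 8.0).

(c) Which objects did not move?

the cyan torus and the white cylinder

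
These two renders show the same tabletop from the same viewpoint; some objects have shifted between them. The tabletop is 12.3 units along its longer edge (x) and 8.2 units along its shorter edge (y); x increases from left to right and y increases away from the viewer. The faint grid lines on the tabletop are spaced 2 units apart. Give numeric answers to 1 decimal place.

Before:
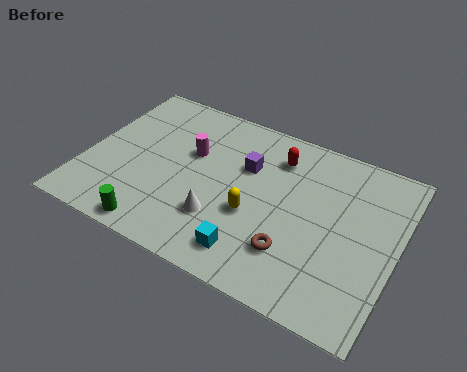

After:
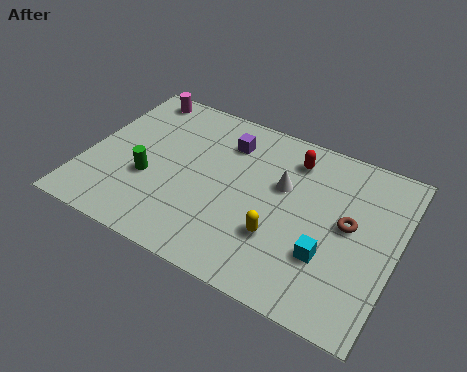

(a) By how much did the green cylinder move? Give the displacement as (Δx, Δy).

(-0.7, 2.3)

The green cylinder started near (3.3, 0.8) and ended near (2.6, 3.1).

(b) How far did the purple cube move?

1.3

The purple cube moved from about (6.2, 5.4) to (5.3, 6.3), a distance of √(0.9² + 0.9²) ≈ 1.3.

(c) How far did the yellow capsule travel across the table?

1.3

From (6.8, 3.2) to (7.9, 2.6), the yellow capsule covered √(1.1² + 0.6²) ≈ 1.3 units.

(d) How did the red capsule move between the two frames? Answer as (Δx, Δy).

(0.6, 0.2)

The red capsule was at about (7.3, 6.4) and moved to about (7.9, 6.6).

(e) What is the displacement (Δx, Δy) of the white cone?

(2.1, 2.7)

The white cone was at about (5.6, 2.4) and moved to about (7.7, 5.1).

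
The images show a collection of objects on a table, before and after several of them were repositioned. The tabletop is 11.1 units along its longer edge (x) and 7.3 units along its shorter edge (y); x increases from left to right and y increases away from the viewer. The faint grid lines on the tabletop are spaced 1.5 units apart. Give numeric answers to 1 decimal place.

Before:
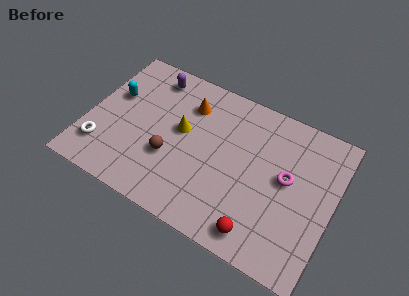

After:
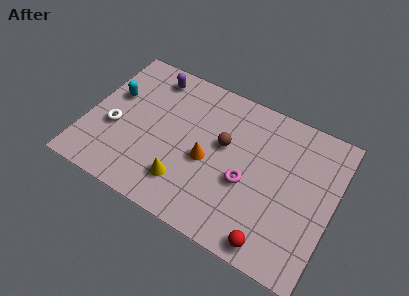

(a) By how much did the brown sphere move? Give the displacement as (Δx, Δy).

(2.2, 1.7)

From the two frames, the brown sphere sits at roughly (3.9, 2.6) before and (6.1, 4.3) after.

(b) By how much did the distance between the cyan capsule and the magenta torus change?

-1.5

They were about 8.0 units apart before and 6.5 after — 1.5 units closer together.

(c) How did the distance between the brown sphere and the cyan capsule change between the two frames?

+1.6

Before: roughly 3.5 units apart; after: 5.1. That's 1.6 units further apart.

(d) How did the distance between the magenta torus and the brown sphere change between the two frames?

-3.5

The distance was about 5.3 in the first image and 1.8 in the second, so they moved 3.5 units closer together.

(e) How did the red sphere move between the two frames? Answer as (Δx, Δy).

(0.6, -0.2)

From the two frames, the red sphere sits at roughly (8.2, 1.0) before and (8.8, 0.8) after.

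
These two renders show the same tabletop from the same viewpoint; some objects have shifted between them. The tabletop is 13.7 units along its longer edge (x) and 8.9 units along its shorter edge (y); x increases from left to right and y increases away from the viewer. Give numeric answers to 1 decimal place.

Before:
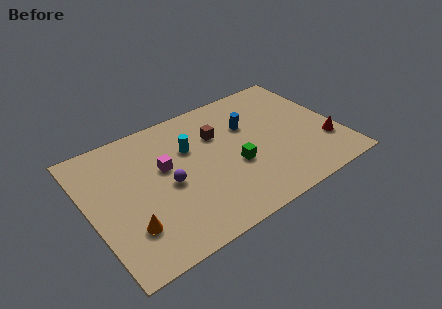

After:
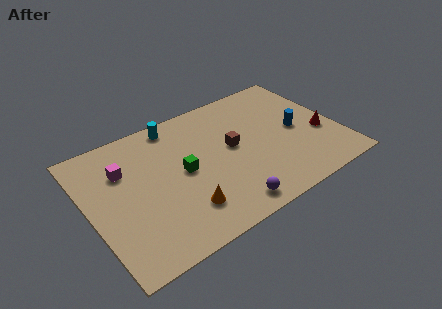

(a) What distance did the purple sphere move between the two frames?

4.0

The purple sphere was near (4.2, 4.1) before and (6.9, 1.1) after, so it travelled √(2.7² + 3.0²) ≈ 4.0 units.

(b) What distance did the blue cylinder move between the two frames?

3.0

The blue cylinder moved from about (9.0, 5.9) to (11.5, 4.3), a distance of √(2.5² + 1.6²) ≈ 3.0.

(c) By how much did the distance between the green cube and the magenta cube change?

-0.6

The distance was about 4.0 in the first image and 3.4 in the second, so they moved 0.6 units closer together.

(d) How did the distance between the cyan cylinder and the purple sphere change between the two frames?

+4.7

The distance was about 2.3 in the first image and 7.0 in the second, so they moved 4.7 units further apart.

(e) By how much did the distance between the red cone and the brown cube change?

-1.5

They were about 6.5 units apart before and 5.0 after — 1.5 units closer together.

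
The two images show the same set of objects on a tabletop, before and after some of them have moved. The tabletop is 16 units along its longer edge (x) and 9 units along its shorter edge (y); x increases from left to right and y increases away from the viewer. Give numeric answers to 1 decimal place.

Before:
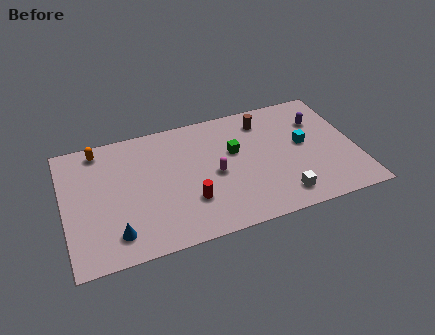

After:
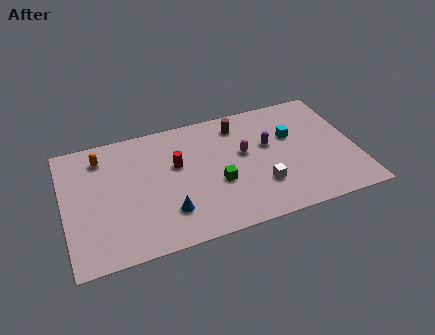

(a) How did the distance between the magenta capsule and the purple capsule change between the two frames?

-5.0

Before: roughly 6.4 units apart; after: 1.4. That's 5.0 units closer together.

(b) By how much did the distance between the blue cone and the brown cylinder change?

-3.6

Before: roughly 10.3 units apart; after: 6.7. That's 3.6 units closer together.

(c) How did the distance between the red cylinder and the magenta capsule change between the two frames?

+1.6

They were about 2.1 units apart before and 3.7 after — 1.6 units further apart.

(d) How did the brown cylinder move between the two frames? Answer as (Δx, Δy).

(-1.4, 0.1)

The brown cylinder started near (11.2, 7.3) and ended near (9.8, 7.4).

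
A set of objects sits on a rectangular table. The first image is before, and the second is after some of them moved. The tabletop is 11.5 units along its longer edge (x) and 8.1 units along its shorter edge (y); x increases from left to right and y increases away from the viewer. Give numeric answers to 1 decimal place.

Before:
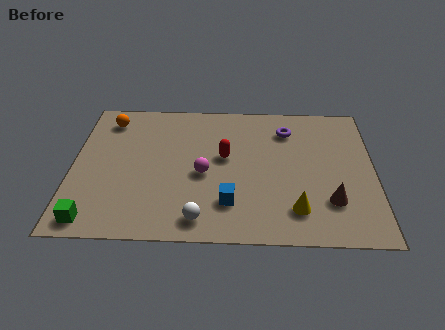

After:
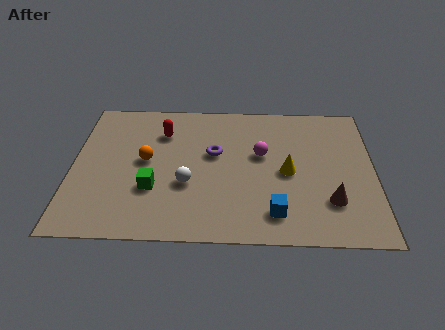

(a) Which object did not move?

the brown cone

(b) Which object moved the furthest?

the purple torus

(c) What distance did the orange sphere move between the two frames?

2.8

From (1.3, 6.7) to (2.8, 4.3), the orange sphere covered √(1.5² + 2.4²) ≈ 2.8 units.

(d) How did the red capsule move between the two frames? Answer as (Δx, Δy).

(-2.4, 1.4)

The red capsule was at about (5.8, 4.6) and moved to about (3.4, 6.0).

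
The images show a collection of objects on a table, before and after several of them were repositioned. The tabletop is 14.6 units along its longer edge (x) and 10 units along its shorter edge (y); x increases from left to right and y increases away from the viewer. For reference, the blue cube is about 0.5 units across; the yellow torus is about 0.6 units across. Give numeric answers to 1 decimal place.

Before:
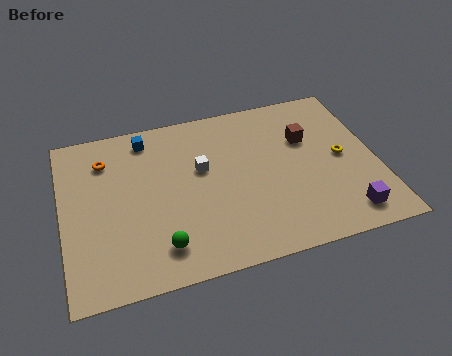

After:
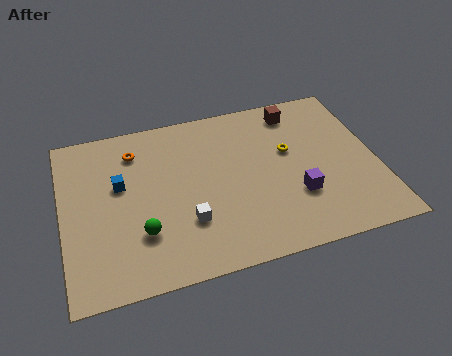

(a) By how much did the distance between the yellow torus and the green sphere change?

-1.5

Before: roughly 9.2 units apart; after: 7.7. That's 1.5 units closer together.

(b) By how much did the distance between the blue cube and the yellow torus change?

-1.7

They were about 9.6 units apart before and 7.9 after — 1.7 units closer together.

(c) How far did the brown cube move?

1.9

From (11.5, 6.6) to (11.2, 8.5), the brown cube covered √(0.3² + 1.9²) ≈ 1.9 units.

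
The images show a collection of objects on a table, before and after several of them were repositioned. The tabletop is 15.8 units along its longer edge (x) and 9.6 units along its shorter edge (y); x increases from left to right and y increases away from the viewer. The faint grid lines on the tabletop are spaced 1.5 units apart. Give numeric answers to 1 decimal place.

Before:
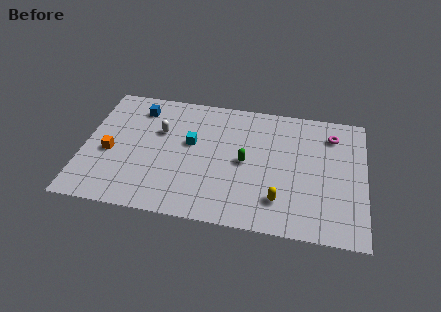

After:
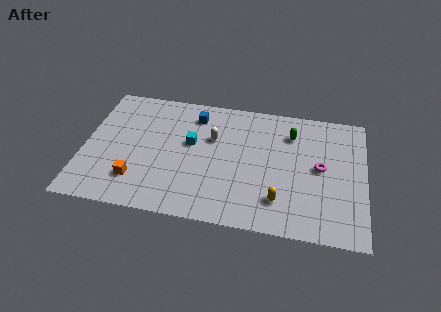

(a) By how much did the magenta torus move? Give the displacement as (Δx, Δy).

(-0.6, -2.6)

The magenta torus was at about (13.9, 7.6) and moved to about (13.3, 5.0).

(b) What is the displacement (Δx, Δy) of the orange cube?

(1.6, -1.8)

The orange cube started near (1.5, 4.1) and ended near (3.1, 2.3).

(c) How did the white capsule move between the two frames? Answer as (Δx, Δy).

(3.0, 0.0)

From the two frames, the white capsule sits at roughly (4.2, 6.2) before and (7.2, 6.2) after.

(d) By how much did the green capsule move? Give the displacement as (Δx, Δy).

(2.5, 2.6)

The green capsule started near (9.1, 4.7) and ended near (11.6, 7.3).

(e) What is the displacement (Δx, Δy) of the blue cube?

(3.2, 0.0)

The blue cube was at about (2.9, 7.8) and moved to about (6.1, 7.8).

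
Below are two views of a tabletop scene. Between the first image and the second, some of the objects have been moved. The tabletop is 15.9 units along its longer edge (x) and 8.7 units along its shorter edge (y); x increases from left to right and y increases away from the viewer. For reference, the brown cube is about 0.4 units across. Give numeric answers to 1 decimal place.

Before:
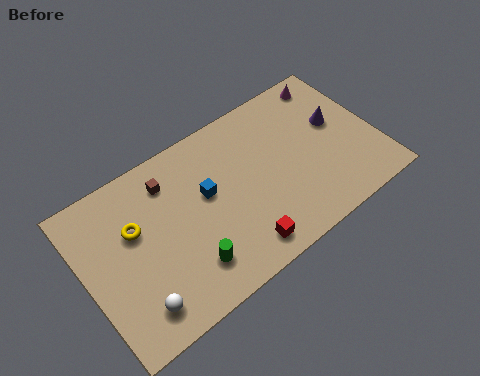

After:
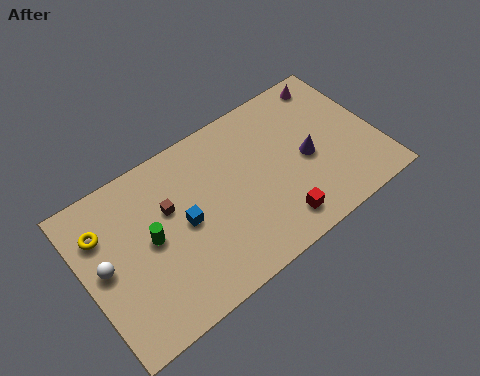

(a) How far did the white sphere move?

3.1

From (2.2, 1.6) to (1.0, 4.5), the white sphere covered √(1.2² + 2.9²) ≈ 3.1 units.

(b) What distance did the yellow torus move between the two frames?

1.8

The yellow torus moved from about (2.8, 5.5) to (1.2, 6.3), a distance of √(1.6² + 0.8²) ≈ 1.8.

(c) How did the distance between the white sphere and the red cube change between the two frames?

+3.8

They were about 5.6 units apart before and 9.4 after — 3.8 units further apart.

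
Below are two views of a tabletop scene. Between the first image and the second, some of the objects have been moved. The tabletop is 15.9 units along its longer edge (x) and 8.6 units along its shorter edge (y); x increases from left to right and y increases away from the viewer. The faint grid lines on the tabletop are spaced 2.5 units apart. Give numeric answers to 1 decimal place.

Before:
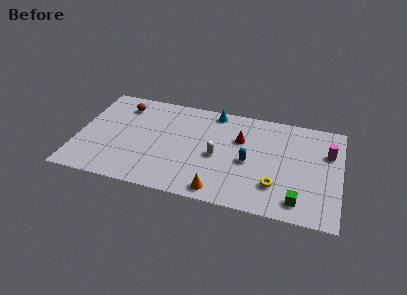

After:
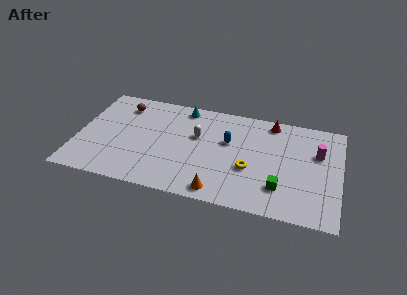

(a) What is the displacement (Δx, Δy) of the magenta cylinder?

(-0.6, -0.2)

The magenta cylinder was at about (15.1, 5.8) and moved to about (14.5, 5.6).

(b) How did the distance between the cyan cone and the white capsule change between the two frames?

-1.3

They were about 3.8 units apart before and 2.5 after — 1.3 units closer together.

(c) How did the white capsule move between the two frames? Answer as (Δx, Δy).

(-1.3, 1.4)

The white capsule started near (8.5, 3.9) and ended near (7.2, 5.3).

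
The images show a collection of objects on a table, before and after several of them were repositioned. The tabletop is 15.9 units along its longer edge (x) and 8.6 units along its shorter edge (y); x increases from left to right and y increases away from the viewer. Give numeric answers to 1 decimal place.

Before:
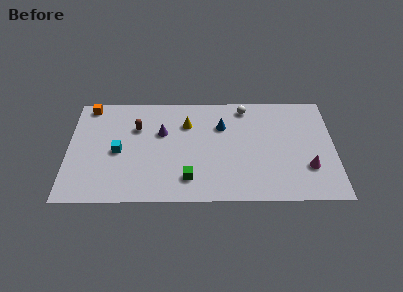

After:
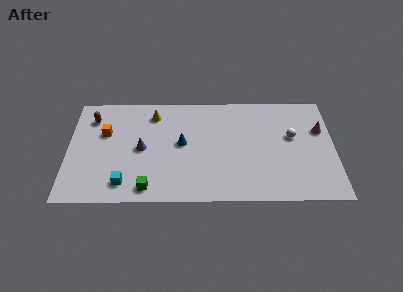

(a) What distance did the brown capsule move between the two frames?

2.8

From (4.1, 5.9) to (1.4, 6.7), the brown capsule covered √(2.7² + 0.8²) ≈ 2.8 units.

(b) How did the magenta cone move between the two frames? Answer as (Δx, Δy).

(0.8, 3.0)

From the two frames, the magenta cone sits at roughly (14.3, 2.6) before and (15.1, 5.6) after.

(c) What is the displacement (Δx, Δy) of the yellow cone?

(-2.0, 0.8)

The yellow cone was at about (7.1, 6.2) and moved to about (5.1, 7.0).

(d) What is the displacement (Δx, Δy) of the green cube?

(-2.4, -0.7)

The green cube was at about (7.2, 1.8) and moved to about (4.8, 1.1).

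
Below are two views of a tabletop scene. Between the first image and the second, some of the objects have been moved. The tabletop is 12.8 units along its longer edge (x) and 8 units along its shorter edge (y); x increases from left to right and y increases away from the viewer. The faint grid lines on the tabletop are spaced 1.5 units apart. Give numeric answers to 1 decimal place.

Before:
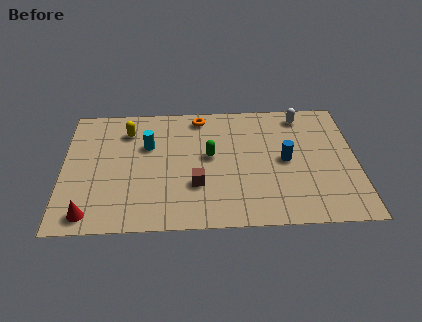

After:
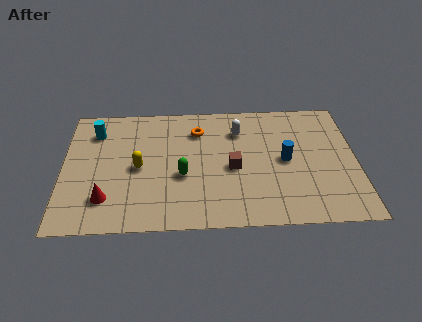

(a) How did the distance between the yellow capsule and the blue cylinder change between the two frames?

-0.8

The distance was about 7.2 in the first image and 6.4 in the second, so they moved 0.8 units closer together.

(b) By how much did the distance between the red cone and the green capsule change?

-2.7

They were about 6.2 units apart before and 3.5 after — 2.7 units closer together.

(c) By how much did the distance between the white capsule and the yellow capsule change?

-2.8

Before: roughly 7.7 units apart; after: 4.9. That's 2.8 units closer together.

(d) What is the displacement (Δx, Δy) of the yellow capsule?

(0.5, -2.4)

The yellow capsule was at about (2.8, 6.2) and moved to about (3.3, 3.8).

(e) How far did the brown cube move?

1.9

The brown cube moved from about (5.8, 2.6) to (7.4, 3.6), a distance of √(1.6² + 1.0²) ≈ 1.9.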